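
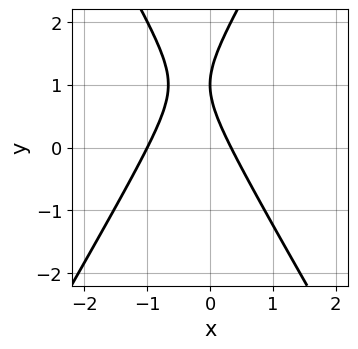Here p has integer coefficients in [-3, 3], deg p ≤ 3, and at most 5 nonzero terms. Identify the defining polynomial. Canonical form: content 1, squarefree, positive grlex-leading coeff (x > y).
3*x^2 - y^2 + 2*x + 2*y - 1

deg p = 2. A generic line meets the curve in up to 2 points.
From the visible intercepts: it meets the x-axis at x = -1 (among the integer gridlines); one y-axis crossing is at y = 1.
The integer polynomial consistent with all of this is the stated p.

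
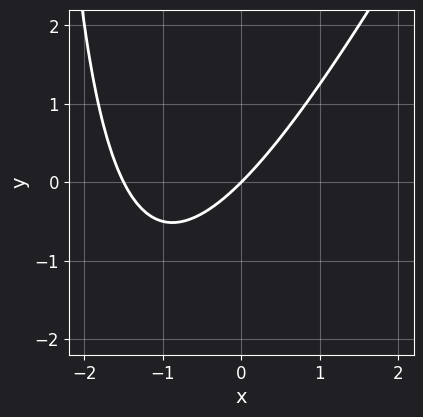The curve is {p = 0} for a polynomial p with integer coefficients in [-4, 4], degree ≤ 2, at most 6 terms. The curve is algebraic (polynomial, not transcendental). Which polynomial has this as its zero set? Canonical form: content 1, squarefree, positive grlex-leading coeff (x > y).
2*x^2 - x*y + 3*x - 3*y

deg p = 2. The shape is more complex than any degree-1 curve.
Checking where it meets the axes: it crosses the y-axis at the gridline y = 0; one x-axis crossing is at x = 0.
These observations pin down the coefficients.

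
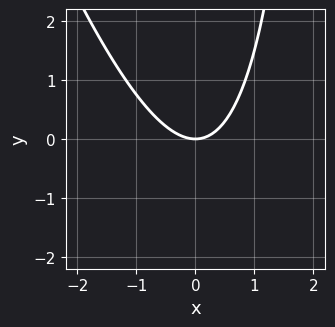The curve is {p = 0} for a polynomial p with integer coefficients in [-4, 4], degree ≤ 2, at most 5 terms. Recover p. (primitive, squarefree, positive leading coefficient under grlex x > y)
Degree: the shape is more complex than any degree-1 curve, so deg p = 2.
From the visible intercepts: one x-axis crossing is at x = 0; it meets the y-axis at y = 0 (among the integer gridlines).
Assembling these constraints gives the stated polynomial.

3*x^2 + x*y - 3*y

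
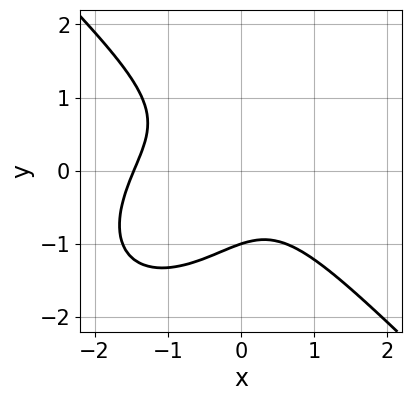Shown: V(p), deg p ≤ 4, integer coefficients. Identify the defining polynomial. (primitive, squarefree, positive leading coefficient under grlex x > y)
x^3 + y^3 + x^2 + x*y + 1

Degree: no degree-2 curve has this shape, so deg p = 3.
Checking where it meets the axes: it meets the y-axis at y = -1 (among the integer gridlines).
The integer polynomial consistent with all of this is the stated p.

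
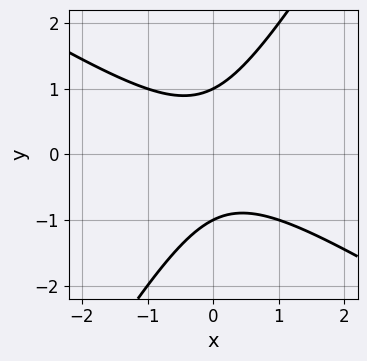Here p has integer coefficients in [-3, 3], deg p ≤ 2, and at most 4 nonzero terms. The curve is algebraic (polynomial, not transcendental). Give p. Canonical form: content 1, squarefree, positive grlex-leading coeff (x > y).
x^2 + x*y - y^2 + 1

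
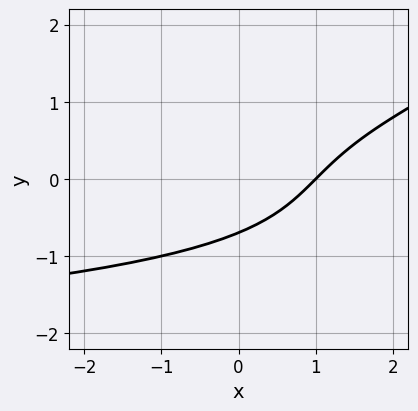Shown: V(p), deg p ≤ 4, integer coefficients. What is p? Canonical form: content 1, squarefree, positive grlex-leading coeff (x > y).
y^4 - 2*y^3 + 3*x - 3*y - 3

1. The degree is 4 — a generic line meets the curve in up to 4 points.
2. From the axis intercepts and sections: it crosses the x-axis at the gridline x = 1.
3. The integer polynomial consistent with all of this is the stated p.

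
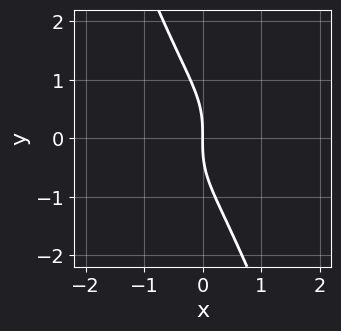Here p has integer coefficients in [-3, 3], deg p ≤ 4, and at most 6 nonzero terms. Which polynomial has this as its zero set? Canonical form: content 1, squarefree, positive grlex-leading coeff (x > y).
2*x^3 - 3*x^2*y + x*y^2 + y^3 + 3*x

deg p = 3. A generic line meets the curve in up to 3 points.
From the axis intercepts and sections: it meets the y-axis at y = 0 (among the integer gridlines); it crosses the x-axis at the gridline x = 0.
These observations pin down the coefficients.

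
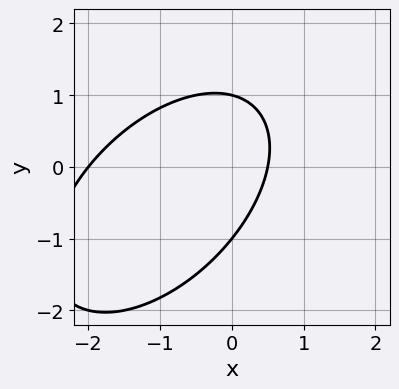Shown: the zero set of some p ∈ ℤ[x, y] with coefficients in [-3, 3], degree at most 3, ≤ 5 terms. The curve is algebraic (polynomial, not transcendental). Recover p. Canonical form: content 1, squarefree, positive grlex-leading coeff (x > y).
(a) The degree is 2 — the shape is more complex than any degree-1 curve.
(b) Reading off the gridlines: the y-axis gridline crossings are at y ∈ {-1, 1}; it crosses the x-axis at the gridline x = -2.
(c) These observations pin down the coefficients.

2*x^2 - 2*x*y + 2*y^2 + 3*x - 2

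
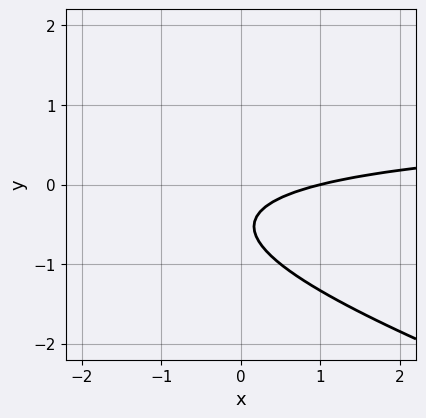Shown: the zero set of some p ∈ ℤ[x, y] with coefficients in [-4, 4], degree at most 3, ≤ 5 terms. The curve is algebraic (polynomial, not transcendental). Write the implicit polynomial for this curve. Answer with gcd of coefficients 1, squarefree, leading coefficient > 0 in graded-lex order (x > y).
The degree is 2 — no degree-1 curve has this shape.
Checking where it meets the axes: no y-intercept at any integer in the box; one x-axis crossing is at x = 1.
Solving for integer coefficients yields p as stated.

x*y + 3*y^2 - x + 3*y + 1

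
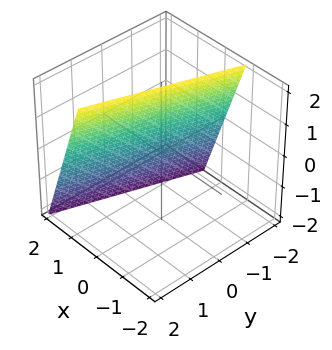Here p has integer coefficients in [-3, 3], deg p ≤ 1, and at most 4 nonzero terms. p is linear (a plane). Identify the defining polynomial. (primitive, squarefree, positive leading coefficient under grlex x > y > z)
3*x - y + z - 2

(a) deg p = 1. Every cross-section is a straight line — this is a plane.
(b) Against the integer gridlines: one y-axis crossing is at y = -2; one z-axis crossing is at z = 2.
(c) Fitting integer coefficients to these (and the overall shape) gives p.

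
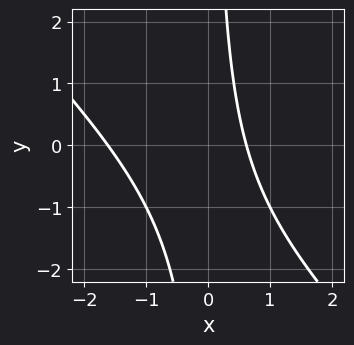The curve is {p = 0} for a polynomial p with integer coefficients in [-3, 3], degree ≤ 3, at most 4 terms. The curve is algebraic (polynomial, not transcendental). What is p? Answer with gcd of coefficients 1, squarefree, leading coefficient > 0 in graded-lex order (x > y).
(a) The degree is 2 — a generic line meets the curve in up to 2 points.
(b) Reading off the gridlines: no y-intercept at any integer in the box.
(c) Assembling these constraints gives the stated polynomial.

x^2 + x*y + x - 1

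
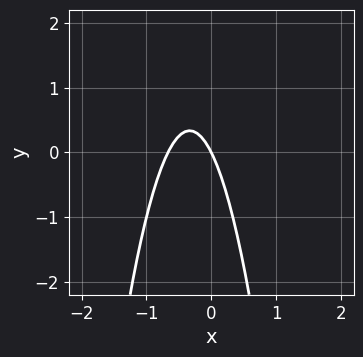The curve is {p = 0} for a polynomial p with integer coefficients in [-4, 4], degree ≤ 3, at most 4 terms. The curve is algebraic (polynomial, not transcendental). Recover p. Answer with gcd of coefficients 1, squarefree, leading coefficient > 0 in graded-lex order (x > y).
(a) deg p = 2. A generic line meets the curve in up to 2 points.
(b) Checking where it meets the axes: one y-axis crossing is at y = 0; it meets the x-axis at x = 0 (among the integer gridlines).
(c) Fitting integer coefficients to these (and the overall shape) gives p.

3*x^2 + 2*x + y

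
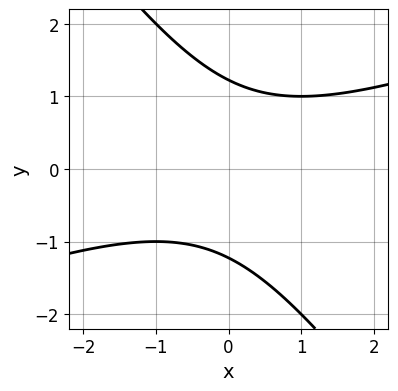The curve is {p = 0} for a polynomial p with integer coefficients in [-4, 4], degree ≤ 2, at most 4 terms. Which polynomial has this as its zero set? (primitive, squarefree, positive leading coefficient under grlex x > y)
The degree is 2 — the shape is more complex than any degree-1 curve.
Reading off the gridlines: the curve avoids every integer x-axis point in the box.
The integer polynomial consistent with all of this is the stated p.

x^2 - 2*x*y - 2*y^2 + 3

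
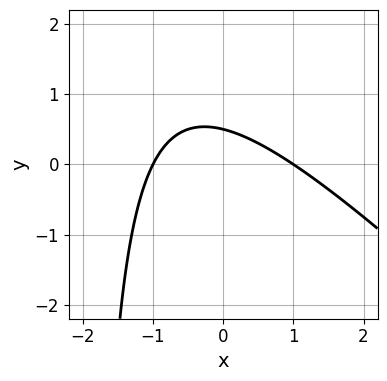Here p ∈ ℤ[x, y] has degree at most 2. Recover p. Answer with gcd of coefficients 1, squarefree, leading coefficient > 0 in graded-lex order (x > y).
First, the degree is 2 — a generic line meets the curve in up to 2 points.
Then, against the integer gridlines: among the integer gridlines, it crosses the x-axis at x ∈ {-1, 1}.
Finally, matching integer coefficients to the picture gives p.

x^2 + x*y + 2*y - 1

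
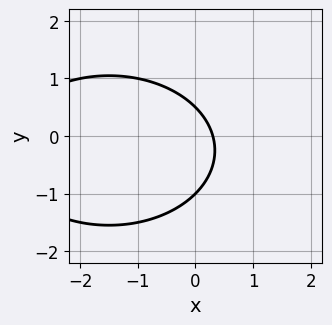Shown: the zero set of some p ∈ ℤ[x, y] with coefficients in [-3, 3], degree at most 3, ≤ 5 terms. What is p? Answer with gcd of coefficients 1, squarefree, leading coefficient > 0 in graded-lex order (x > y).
x^2 + 2*y^2 + 3*x + y - 1

(a) The degree is 2 — a generic line meets the curve in up to 2 points.
(b) Reading off the gridlines: one y-axis crossing is at y = -1.
(c) Together with the visible shape, these determine p as stated.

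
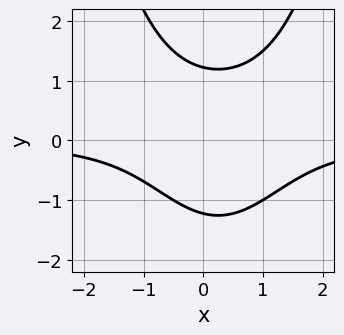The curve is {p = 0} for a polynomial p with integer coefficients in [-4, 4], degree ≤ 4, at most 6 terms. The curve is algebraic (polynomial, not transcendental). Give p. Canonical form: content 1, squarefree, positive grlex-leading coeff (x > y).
First, degree: a generic line meets the curve in up to 3 points, so deg p = 3.
Then, from the axis intercepts and sections: it misses every integer gridline on the x-axis.
Finally, the integer polynomial consistent with all of this is the stated p.

2*x^2*y - x*y - 2*y^2 + 3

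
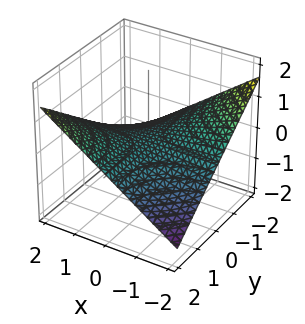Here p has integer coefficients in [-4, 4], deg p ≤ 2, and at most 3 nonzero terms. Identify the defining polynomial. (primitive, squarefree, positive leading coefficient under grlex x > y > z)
First, degree: a hyperbolic paraboloid; a quadric, so deg p = 2.
Next, reading off the gridlines: every point of the x-axis in the box is on the surface; every point of the y-axis in the box is on the surface.
Finally, the integer polynomial consistent with all of this is the stated p.

x*y - 3*z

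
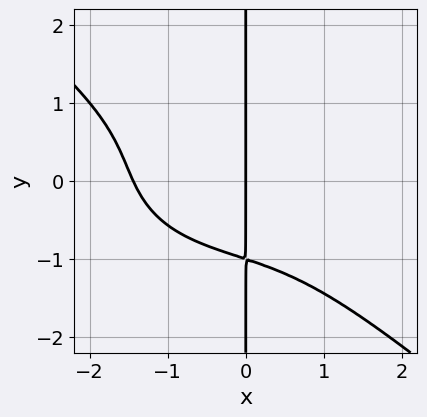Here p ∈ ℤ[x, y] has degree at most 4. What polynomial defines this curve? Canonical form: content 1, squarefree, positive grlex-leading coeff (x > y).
x^4 + x^2*y^2 + 3*x*y^3 - 2*x^2*y + 3*x

(a) The degree is 4 — the shape is more complex than any degree-3 curve.
(b) Reading off the gridlines: one x-axis crossing is at x = 0; the visible y-axis segment lies entirely on the curve.
(c) Assembling these constraints gives the stated polynomial.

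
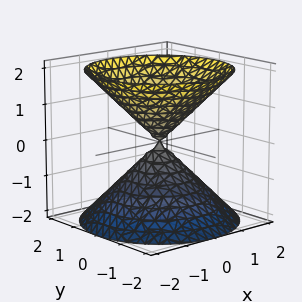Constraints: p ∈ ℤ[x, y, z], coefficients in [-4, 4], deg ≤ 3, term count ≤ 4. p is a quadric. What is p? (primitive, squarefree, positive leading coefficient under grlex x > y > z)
First, I count 2 distinct pieces. They look like related sheets of one shape, so recover p as a whole.
Then, degree: two nappes meeting at a single point; a quadric, so deg p = 2.
Then, by symmetry, the surface is invariant under rotation about z: p = q(x² + y², z); it's symmetric under z → −z, forcing even powers of z.
Then, reading off the gridlines: it crosses the x-axis at the gridline x = 0; it crosses the y-axis at the gridline y = 0.
Finally, putting this together gives p.

x^2 + y^2 - z^2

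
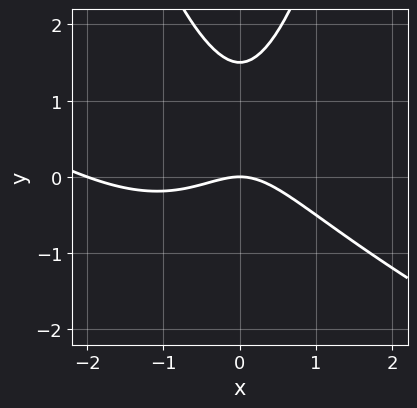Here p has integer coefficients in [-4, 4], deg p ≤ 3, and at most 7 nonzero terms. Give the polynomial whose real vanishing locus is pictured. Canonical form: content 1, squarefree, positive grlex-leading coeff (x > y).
First, the degree is 3 — a generic line meets the curve in up to 3 points.
Next, checking where it meets the axes: it crosses the y-axis at the gridline y = 0; among the integer gridlines, it crosses the x-axis at x ∈ {-2, 0}.
Finally, matching integer coefficients to the picture gives p.

x^3 + 2*x^2*y + 2*x^2 - 2*y^2 + 3*y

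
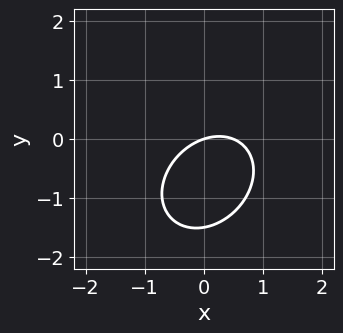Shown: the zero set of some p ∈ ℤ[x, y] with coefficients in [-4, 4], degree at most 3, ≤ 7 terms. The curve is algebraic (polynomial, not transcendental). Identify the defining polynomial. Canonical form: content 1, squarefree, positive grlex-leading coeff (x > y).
2*x^2 - x*y + 2*y^2 - x + 3*y

(a) deg p = 2.
(b) Checking where it meets the axes: it meets the y-axis at y = 0 (among the integer gridlines); it crosses the x-axis at the gridline x = 0.
(c) Together with the visible shape, these determine p as stated.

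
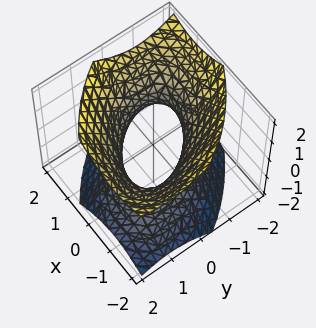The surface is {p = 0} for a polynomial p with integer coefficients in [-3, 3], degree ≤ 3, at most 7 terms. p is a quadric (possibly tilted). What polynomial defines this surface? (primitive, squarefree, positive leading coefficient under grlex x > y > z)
(a) The degree is 2 — no degree-1 surface has this shape.
(b) Observable constraints: the y-axis gridline crossings are at y ∈ {-1, 1}; the x-axis gridline crossings are at x ∈ {-1, 1}; the surface avoids every integer z-axis point in the box.
(c) Putting this together gives p.

x^2 + x*y + y^2 - z^2 - 1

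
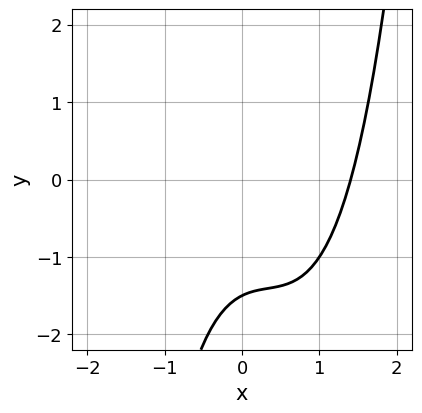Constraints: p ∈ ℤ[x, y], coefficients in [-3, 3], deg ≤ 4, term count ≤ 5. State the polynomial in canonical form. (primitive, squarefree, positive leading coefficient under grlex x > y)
2*x^3 - 2*x^2 + x - 2*y - 3

Degree: no degree-2 curve has this shape, so deg p = 3.
Matching integer coefficients to the picture gives p.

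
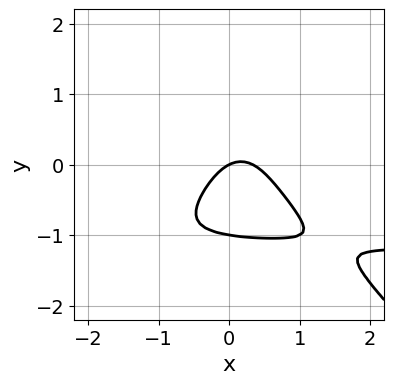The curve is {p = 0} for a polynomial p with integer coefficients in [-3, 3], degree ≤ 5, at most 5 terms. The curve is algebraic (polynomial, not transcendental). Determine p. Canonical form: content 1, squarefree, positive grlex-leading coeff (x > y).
The degree is 4 — the shape is more complex than any degree-3 curve.
Checking where it meets the axes: it meets the x-axis at x = 0 (among the integer gridlines); among the integer gridlines, it crosses the y-axis at y ∈ {-1, 0}.
Fitting integer coefficients to these (and the overall shape) gives p.

2*x^2*y^2 - 2*y^4 - 3*x^2 + x - 2*y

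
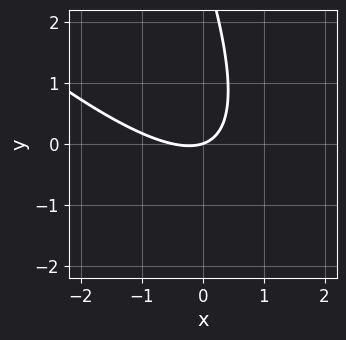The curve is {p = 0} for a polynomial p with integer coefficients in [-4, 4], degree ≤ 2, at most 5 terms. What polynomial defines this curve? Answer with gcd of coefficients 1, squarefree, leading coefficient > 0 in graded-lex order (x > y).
Degree: no degree-1 curve has this shape, so deg p = 2.
Reading off the gridlines: it crosses the x-axis at the gridline x = 0; one y-axis crossing is at y = 0.
The integer polynomial consistent with all of this is the stated p.

2*x^2 + 3*x*y + y^2 + x - 3*y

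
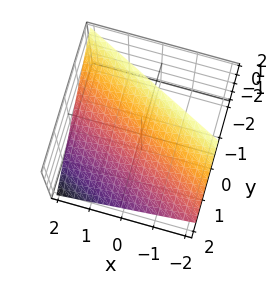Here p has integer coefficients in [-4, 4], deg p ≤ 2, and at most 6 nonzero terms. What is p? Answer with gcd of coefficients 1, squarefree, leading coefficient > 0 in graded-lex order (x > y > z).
1. Degree: every cross-section is a straight line — this is a plane, so deg p = 1.
2. Reading off the gridlines: it crosses the z-axis at the gridline z = 1; it crosses the y-axis at the gridline y = 1; one x-axis crossing is at x = 2.
3. Solving for integer coefficients yields p as stated.

x + 2*y + 2*z - 2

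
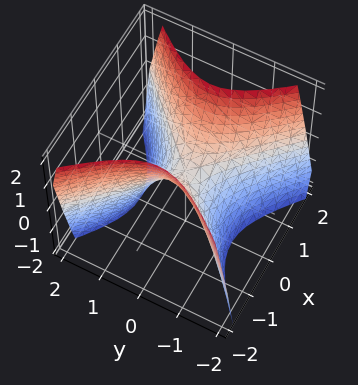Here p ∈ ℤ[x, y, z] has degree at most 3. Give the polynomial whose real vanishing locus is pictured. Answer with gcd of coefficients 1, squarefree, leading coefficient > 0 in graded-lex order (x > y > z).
3*x^2 - 3*y^2 - 2*z

The degree is 2 — a saddle surface; a quadric.
Symmetries: the y ↦ −y reflection is a symmetry, so y appears only in even powers; the x ↦ −x reflection is a symmetry, so x appears only in even powers.
Checking where it meets the axes: it meets the y-axis at y = 0 (among the integer gridlines); it crosses the z-axis at the gridline z = 0.
Fitting integer coefficients to these (and the overall shape) gives p.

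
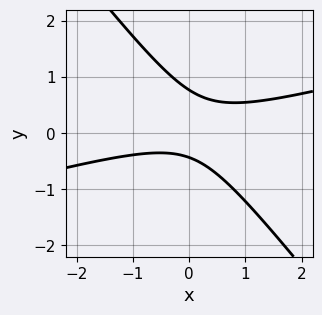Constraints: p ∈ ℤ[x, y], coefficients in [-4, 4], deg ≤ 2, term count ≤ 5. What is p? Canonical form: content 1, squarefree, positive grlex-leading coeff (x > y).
1. The degree is 2 — the shape is more complex than any degree-1 curve.
2. From the axis intercepts and sections: the curve avoids every integer x-axis point in the box.
3. Fitting integer coefficients to these (and the overall shape) gives p.

x^2 - 3*x*y - 3*y^2 + y + 1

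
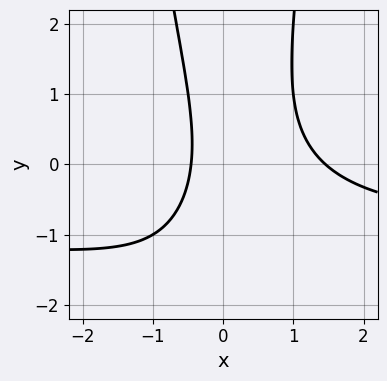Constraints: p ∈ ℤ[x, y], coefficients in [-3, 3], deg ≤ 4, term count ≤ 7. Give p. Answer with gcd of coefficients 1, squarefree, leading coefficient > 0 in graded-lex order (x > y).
3*x^2*y + 3*x^2 - y^2 - 3*x - 2

First, the degree is 3 — the shape is more complex than any degree-2 curve.
Next, from the visible intercepts: it misses every integer gridline on the y-axis.
Finally, together with the visible shape, these determine p as stated.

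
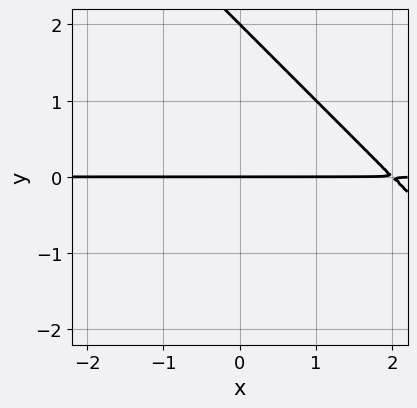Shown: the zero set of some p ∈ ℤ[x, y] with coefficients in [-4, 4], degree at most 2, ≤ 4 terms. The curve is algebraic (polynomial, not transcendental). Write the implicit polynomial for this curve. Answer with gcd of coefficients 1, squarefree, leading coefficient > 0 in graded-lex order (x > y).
1. Degree: a generic line meets the curve in up to 2 points, so deg p = 2.
2. Checking where it meets the axes: among the integer gridlines, it crosses the y-axis at y ∈ {0, 2}; the visible x-axis segment lies entirely on the curve.
3. These observations pin down the coefficients.

x*y + y^2 - 2*y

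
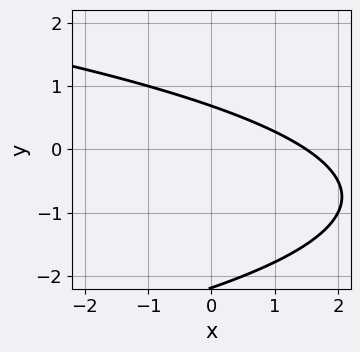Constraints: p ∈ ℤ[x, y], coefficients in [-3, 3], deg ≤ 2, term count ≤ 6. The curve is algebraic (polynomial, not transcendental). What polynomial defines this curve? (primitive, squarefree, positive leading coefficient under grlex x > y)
2*y^2 + 2*x + 3*y - 3

Degree: no degree-1 curve has this shape, so deg p = 2.
Solving for integer coefficients yields p as stated.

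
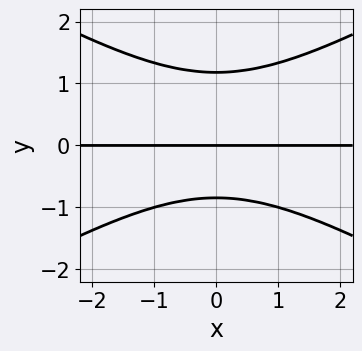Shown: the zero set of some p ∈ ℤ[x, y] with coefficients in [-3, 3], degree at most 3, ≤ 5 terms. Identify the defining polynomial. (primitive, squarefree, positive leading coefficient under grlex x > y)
x^2*y - 3*y^3 + y^2 + 3*y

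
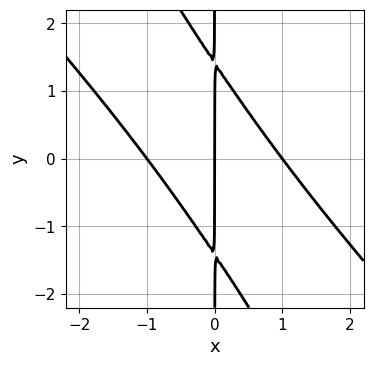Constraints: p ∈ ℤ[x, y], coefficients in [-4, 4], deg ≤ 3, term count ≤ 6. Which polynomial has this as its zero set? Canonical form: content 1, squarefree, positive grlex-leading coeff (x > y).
Degree: no degree-2 curve has this shape, so deg p = 3.
Observable constraints: every point of the y-axis in the box is on the curve; the x-axis gridline crossings are at x ∈ {-1, 0, 1}.
The integer polynomial consistent with all of this is the stated p.

2*x^3 + 3*x^2*y + x*y^2 - 2*x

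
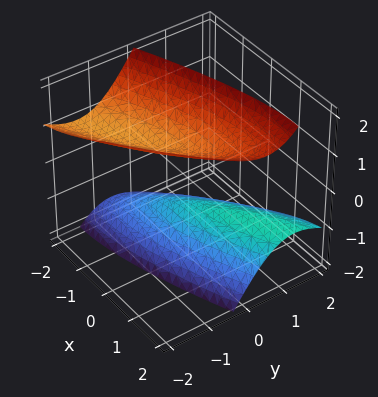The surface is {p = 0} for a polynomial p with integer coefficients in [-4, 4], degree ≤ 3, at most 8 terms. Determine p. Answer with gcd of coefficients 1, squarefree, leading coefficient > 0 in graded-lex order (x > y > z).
x^2 - 3*x*y + 3*y^2 + 2*y*z - 2*z^2 + 2

1. The picture has 2 separate pieces.
2. Degree: a generic line meets the surface in up to 2 points, so deg p = 2.
3. Observable constraints: the surface avoids every integer x-axis point in the box; no y-intercept at any integer in the box; among the integer gridlines, it crosses the z-axis at z ∈ {-1, 1}.
4. Assembling these constraints gives the stated polynomial.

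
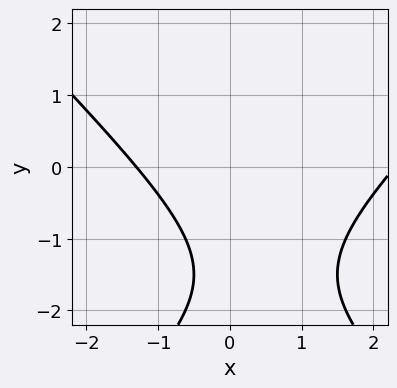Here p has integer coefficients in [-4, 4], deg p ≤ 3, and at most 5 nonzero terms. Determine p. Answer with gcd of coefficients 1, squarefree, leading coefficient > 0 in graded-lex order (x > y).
1. Degree: the shape is more complex than any degree-1 curve, so deg p = 2.
2. From the visible intercepts: it misses every integer gridline on the y-axis.
3. Assembling these constraints gives the stated polynomial.

x^2 - y^2 - x - 3*y - 3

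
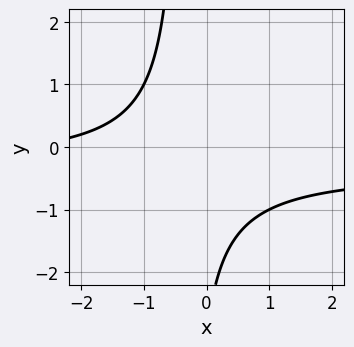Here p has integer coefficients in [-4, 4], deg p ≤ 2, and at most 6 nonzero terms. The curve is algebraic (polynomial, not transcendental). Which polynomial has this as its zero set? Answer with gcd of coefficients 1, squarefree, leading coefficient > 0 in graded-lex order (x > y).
First, the degree is 2 — a generic line meets the curve in up to 2 points.
Then, observable constraints: the curve avoids every integer x-axis point in the box; it misses every integer gridline on the y-axis.
Finally, solving for integer coefficients yields p as stated.

3*x*y + x + y + 3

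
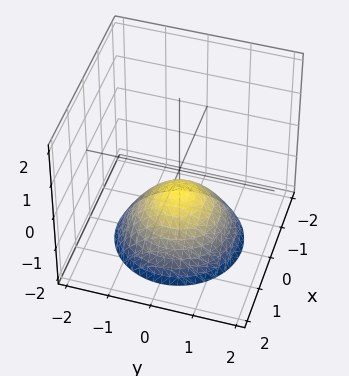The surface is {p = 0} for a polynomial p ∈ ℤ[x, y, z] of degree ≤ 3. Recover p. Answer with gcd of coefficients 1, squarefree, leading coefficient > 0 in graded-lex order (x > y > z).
2*x^2 + 2*y^2 + 3*z + 2

deg p = 2. The shape is more complex than any degree-1 surface.
Symmetry: the z-axis is an axis of rotation, so x and y enter only as x² + y².
Observable constraints: no y-intercept at any integer in the box; it misses every integer gridline on the x-axis.
Assembling these constraints gives the stated polynomial.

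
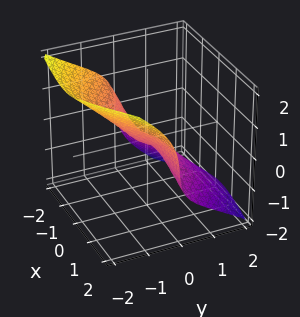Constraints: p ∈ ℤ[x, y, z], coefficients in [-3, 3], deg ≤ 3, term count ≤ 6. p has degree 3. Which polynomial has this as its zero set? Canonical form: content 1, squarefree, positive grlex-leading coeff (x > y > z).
(a) The degree is 3 — the shape is more complex than any degree-2 surface.
(b) Checking where it meets the axes: the visible x-axis segment lies entirely on the surface; one z-axis crossing is at z = 0; one y-axis crossing is at y = 0.
(c) Assembling these constraints gives the stated polynomial.

3*x^2*y + 2*x*y*z + 2*y^3 + 3*z^3 + z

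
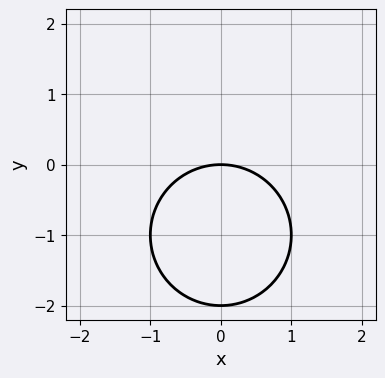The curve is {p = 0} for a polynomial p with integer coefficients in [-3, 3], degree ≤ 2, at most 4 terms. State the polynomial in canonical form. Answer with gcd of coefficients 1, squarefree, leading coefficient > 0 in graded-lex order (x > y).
First, deg p = 2. A generic line meets the curve in up to 2 points.
Next, symmetries: the x ↦ −x reflection is a symmetry, so x appears only in even powers.
Next, reading off the gridlines: the y-axis gridline crossings are at y ∈ {-2, 0}; one x-axis crossing is at x = 0.
Finally, the integer polynomial consistent with all of this is the stated p.

x^2 + y^2 + 2*y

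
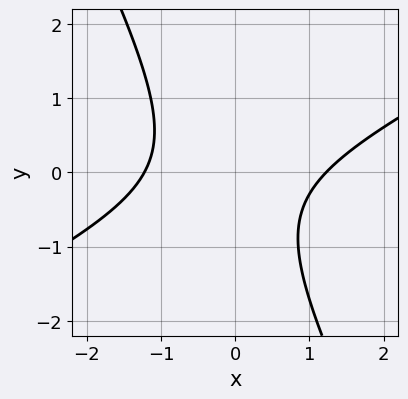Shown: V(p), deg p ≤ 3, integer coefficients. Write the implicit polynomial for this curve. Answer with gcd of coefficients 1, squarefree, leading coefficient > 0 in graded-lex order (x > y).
First, degree: no degree-1 curve has this shape, so deg p = 2.
Next, checking where it meets the axes: no y-intercept at any integer in the box.
Finally, solving for integer coefficients yields p as stated.

2*x^2 - 3*x*y - 2*y^2 - y - 3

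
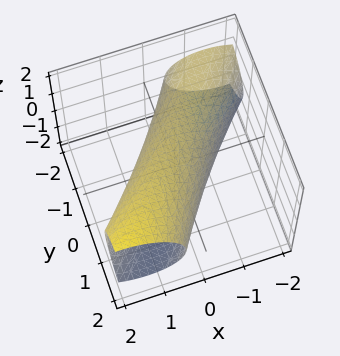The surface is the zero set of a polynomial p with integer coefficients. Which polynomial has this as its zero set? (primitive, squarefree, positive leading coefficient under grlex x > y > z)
(a) The degree is 2 — the shape is more complex than any degree-1 surface.
(b) From the visible intercepts: among the integer gridlines, it crosses the x-axis at x ∈ {-1, 1}; among the integer gridlines, it crosses the z-axis at z ∈ {-1, 1}.
(c) The integer polynomial consistent with all of this is the stated p.

2*x^2 - 3*x*y - x*z + y^2 + 2*z^2 - 2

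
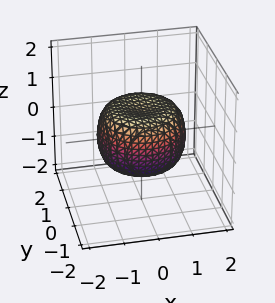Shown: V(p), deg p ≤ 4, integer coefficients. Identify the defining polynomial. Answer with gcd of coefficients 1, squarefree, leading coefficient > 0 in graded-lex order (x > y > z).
(a) The degree is 4 — no degree-3 surface has this shape.
(b) By symmetry, the surface is invariant under rotation about z: p = q(x² + y², z).
(c) From the visible intercepts: a circular section at z = 0 has radius between 1 and 2.
(d) Assembling these constraints gives the stated polynomial.

2*x^4 + 4*x^2*y^2 + 2*y^4 - 2*x^2 - 2*y^2 + 3*z^2 - 2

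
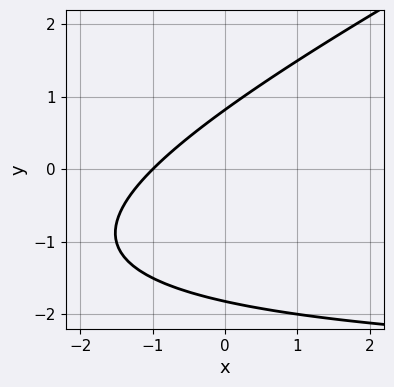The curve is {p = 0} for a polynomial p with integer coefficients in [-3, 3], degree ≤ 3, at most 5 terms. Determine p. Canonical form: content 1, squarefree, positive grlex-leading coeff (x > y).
x*y - 2*y^2 + 3*x - 2*y + 3

First, the degree is 2 — a generic line meets the curve in up to 2 points.
Next, reading off the gridlines: one x-axis crossing is at x = -1.
Finally, fitting integer coefficients to these (and the overall shape) gives p.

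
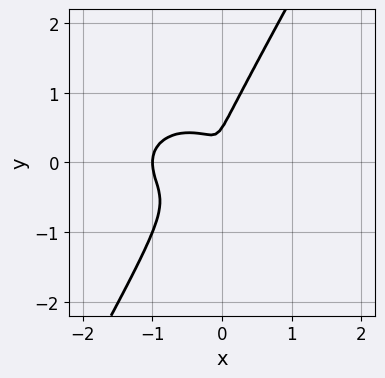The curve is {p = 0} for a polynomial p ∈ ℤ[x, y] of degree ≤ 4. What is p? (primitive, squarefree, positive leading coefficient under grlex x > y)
2*x^3 + 3*x*y^2 - 2*y^3 + 2*x^2 + y^2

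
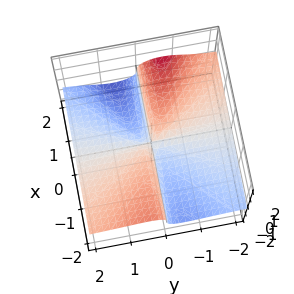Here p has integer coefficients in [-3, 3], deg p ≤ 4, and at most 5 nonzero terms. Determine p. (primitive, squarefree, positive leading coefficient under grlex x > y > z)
3*y^2*z + 2*y*z^2 + 2*z^3 + x*y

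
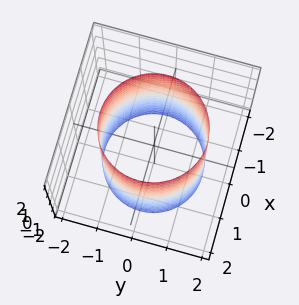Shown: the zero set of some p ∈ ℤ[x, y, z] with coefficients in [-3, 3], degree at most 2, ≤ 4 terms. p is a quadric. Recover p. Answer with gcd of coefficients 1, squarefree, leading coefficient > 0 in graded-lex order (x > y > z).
First, deg p = 2. Constant cross-section along one axis; a quadric.
Then, symmetries: the z ↦ −z reflection is a symmetry, so z appears only in even powers; every cross-section ⟂ z is a circle, so x, y appear only via x² + y².
Then, observable constraints: a circular section at z = 1 has radius between 1 and 2; the surface avoids every integer z-axis point in the box.
Finally, these observations pin down the coefficients.

x^2 + y^2 - 2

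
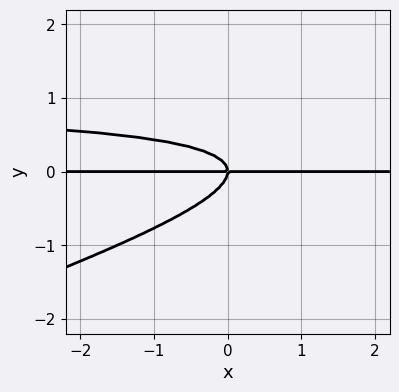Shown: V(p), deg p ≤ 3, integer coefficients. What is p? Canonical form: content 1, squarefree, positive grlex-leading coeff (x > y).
deg p = 3. The shape is more complex than any degree-2 curve.
Checking where it meets the axes: one y-axis crossing is at y = 0; every point of the x-axis in the box is on the curve.
Solving for integer coefficients yields p as stated.

x*y^2 - 3*y^3 - x*y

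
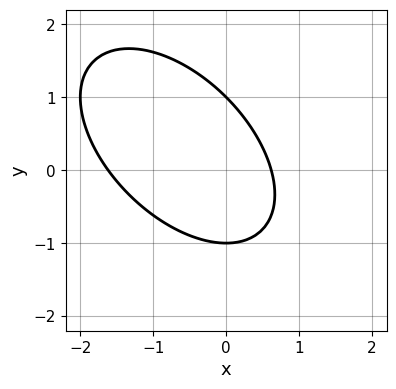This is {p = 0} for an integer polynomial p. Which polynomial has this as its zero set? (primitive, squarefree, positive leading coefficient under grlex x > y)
(a) Degree: a generic line meets the curve in up to 2 points, so deg p = 2.
(b) Reading off the gridlines: the y-axis gridline crossings are at y ∈ {-1, 1}.
(c) Putting this together gives p.

x^2 + x*y + y^2 + x - 1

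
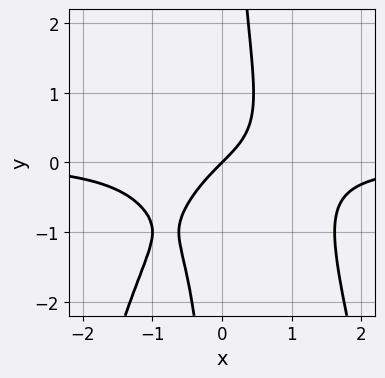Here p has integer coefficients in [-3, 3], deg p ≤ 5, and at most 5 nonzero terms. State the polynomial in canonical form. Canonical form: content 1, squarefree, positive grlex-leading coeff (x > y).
First, degree: the shape is more complex than any degree-3 curve, so deg p = 4.
Then, from the visible intercepts: one x-axis crossing is at x = 0; it crosses the y-axis at the gridline y = 0.
Finally, these observations pin down the coefficients.

x^3*y + x*y^2 + x - y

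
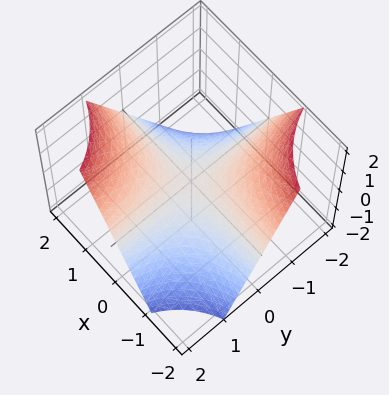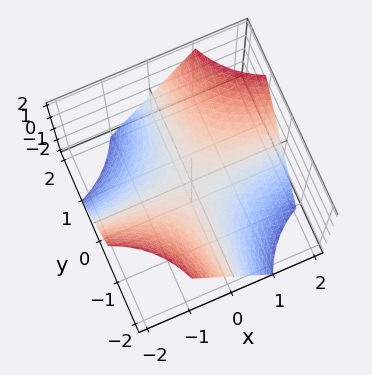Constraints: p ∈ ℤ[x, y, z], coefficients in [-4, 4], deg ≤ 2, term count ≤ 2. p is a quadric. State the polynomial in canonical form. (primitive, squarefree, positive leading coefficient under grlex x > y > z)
The degree is 2 — a hyperbolic paraboloid; a quadric.
From the visible intercepts: every point of the y-axis in the box is on the surface; it meets the z-axis at z = 0 (among the integer gridlines); every point of the x-axis in the box is on the surface.
The integer polynomial consistent with all of this is the stated p.

x*y - z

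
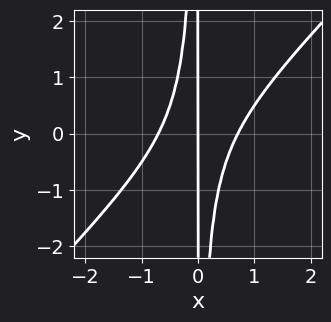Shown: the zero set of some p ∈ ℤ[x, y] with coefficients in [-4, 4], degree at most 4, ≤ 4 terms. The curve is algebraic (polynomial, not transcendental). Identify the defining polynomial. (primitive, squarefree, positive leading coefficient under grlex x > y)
2*x^3 - 2*x^2*y - x

(a) deg p = 3. The shape is more complex than any degree-2 curve.
(b) Checking where it meets the axes: it meets the x-axis at x = 0 (among the integer gridlines); every point of the y-axis in the box is on the curve.
(c) Putting this together gives p.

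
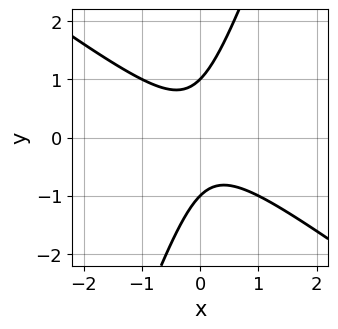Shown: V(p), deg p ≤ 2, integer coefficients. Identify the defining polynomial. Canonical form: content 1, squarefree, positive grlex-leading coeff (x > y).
2*x^2 + 2*x*y - y^2 + 1

1. The degree is 2 — the shape is more complex than any degree-1 curve.
2. Reading off the gridlines: the y-axis gridline crossings are at y ∈ {-1, 1}; the curve avoids every integer x-axis point in the box.
3. Matching integer coefficients to the picture gives p.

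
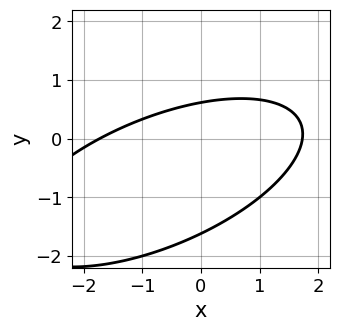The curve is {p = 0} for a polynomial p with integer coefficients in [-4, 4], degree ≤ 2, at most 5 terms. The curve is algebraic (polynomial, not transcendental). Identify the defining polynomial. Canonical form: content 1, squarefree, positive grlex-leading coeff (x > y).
(a) deg p = 2. A generic line meets the curve in up to 2 points.
(b) Solving for integer coefficients yields p as stated.

x^2 - 2*x*y + 3*y^2 + 3*y - 3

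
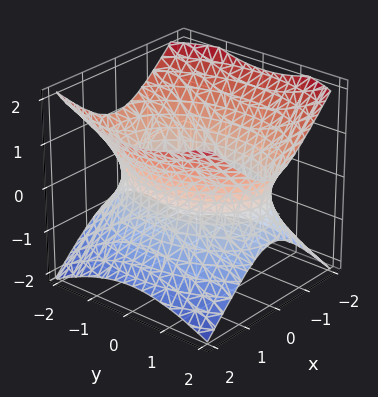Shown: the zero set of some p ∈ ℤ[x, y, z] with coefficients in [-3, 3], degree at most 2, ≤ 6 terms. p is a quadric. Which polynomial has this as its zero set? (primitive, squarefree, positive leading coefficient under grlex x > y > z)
(a) deg p = 2. One connected sheet with a waist; a quadric.
(b) Symmetries: the x ↦ −x reflection is a symmetry, so x appears only in even powers; it's symmetric under z → −z, forcing even powers of z; mirror symmetry y ↦ −y ⇒ only even powers of y.
(c) Observable constraints: the surface avoids every integer z-axis point in the box.
(d) Assembling these constraints gives the stated polynomial.

2*x^2 + y^2 - 2*z^2 - 3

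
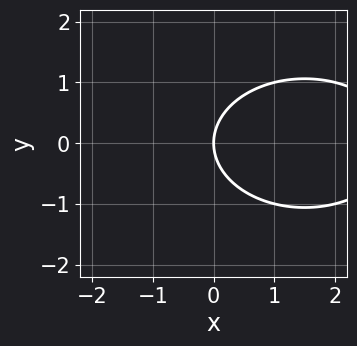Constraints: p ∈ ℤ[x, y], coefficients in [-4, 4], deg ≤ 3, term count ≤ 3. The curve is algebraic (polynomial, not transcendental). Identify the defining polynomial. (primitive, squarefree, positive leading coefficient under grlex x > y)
1. deg p = 2.
2. Symmetries: it's symmetric under y → −y, forcing even powers of y.
3. Against the integer gridlines: it crosses the y-axis at the gridline y = 0; it meets the x-axis at x = 0 (among the integer gridlines).
4. Putting this together gives p.

x^2 + 2*y^2 - 3*x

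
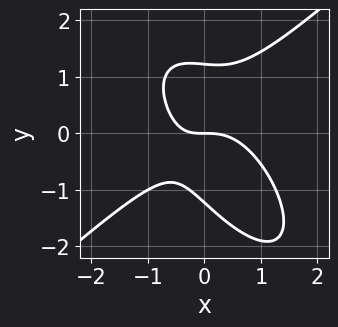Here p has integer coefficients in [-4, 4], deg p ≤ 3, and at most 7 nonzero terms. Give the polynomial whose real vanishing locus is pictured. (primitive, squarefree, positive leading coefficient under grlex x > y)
(a) The degree is 3 — the shape is more complex than any degree-2 curve.
(b) Checking where it meets the axes: it crosses the y-axis at the gridline y = 0; it meets the x-axis at x = 0 (among the integer gridlines).
(c) Together with the visible shape, these determine p as stated.

3*x^3 - 2*x*y^2 - 2*y^3 + 2*x*y + 3*y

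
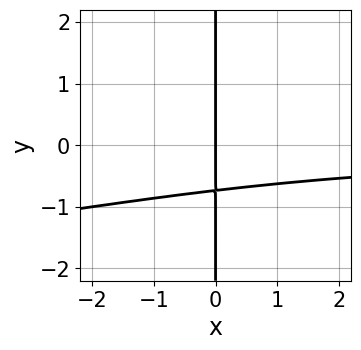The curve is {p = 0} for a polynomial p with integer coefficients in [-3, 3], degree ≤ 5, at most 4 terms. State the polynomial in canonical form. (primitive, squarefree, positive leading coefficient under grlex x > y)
2*x*y^3 + x^2*y + 3*x*y + 3*x

1. deg p = 4. A generic line meets the curve in up to 4 points.
2. Checking where it meets the axes: the visible y-axis segment lies entirely on the curve; one x-axis crossing is at x = 0.
3. Matching integer coefficients to the picture gives p.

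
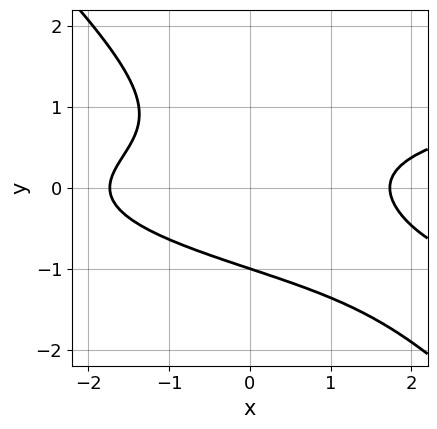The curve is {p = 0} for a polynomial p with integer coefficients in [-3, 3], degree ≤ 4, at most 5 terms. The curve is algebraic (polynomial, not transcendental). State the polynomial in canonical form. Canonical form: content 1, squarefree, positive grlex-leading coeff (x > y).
1. Degree: the shape is more complex than any degree-2 curve, so deg p = 3.
2. Observable constraints: one y-axis crossing is at y = -1.
3. Solving for integer coefficients yields p as stated.

3*x*y^2 + 3*y^3 - x^2 + 3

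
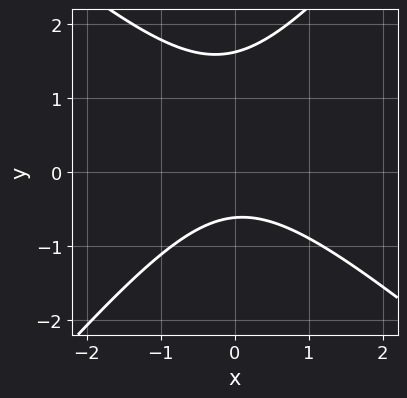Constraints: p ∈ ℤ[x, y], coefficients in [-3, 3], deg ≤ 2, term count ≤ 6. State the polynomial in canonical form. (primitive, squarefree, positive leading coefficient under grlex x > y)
1. The degree is 2 — no degree-1 curve has this shape.
2. Checking where it meets the axes: the curve avoids every integer x-axis point in the box.
3. Fitting integer coefficients to these (and the overall shape) gives p.

3*x^2 + x*y - 3*y^2 + 3*y + 3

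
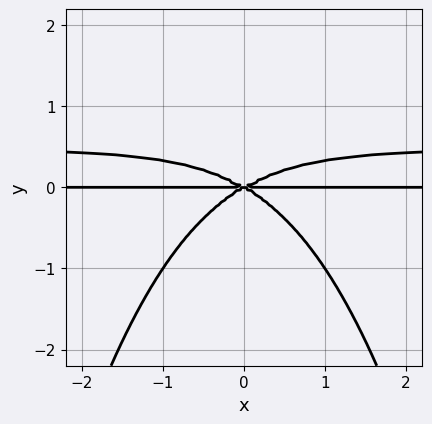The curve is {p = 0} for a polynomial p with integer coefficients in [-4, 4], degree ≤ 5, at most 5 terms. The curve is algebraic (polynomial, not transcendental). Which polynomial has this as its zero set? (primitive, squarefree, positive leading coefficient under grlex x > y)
2*x^2*y^2 - x^2*y + 3*y^3

1. The degree is 4 — a generic line meets the curve in up to 4 points.
2. Symmetries: it's symmetric under x → −x, forcing even powers of x.
3. From the axis intercepts and sections: it meets the y-axis at y = 0 (among the integer gridlines); the visible x-axis segment lies entirely on the curve.
4. These observations pin down the coefficients.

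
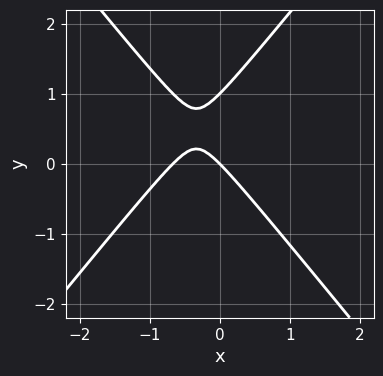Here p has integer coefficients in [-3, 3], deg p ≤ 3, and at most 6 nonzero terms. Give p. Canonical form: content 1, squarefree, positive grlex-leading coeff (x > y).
3*x^2 - 2*y^2 + 2*x + 2*y

1. The degree is 2 — no degree-1 curve has this shape.
2. Against the integer gridlines: it meets the x-axis at x = 0 (among the integer gridlines); among the integer gridlines, it crosses the y-axis at y ∈ {0, 1}.
3. Assembling these constraints gives the stated polynomial.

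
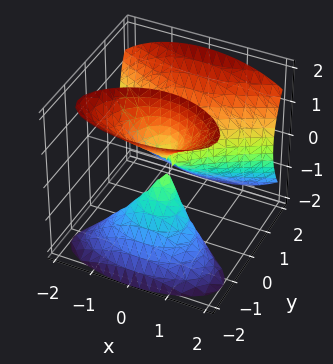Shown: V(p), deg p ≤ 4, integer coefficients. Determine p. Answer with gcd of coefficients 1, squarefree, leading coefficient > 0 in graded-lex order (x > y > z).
1. The picture has 3 separate pieces.
2. deg p = 3.
3. From the visible intercepts: the visible z-axis segment lies entirely on the surface; one x-axis crossing is at x = 0.
4. These observations pin down the coefficients.

y^3 - y*z^2 - x^2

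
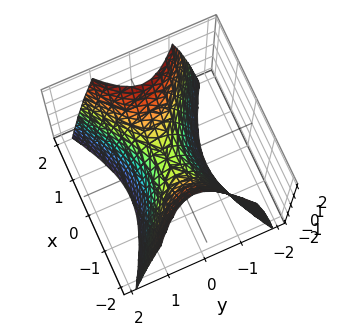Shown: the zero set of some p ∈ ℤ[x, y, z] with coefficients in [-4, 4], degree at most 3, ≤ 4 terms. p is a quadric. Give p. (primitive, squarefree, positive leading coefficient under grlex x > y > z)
1. The degree is 2 — a saddle surface; a quadric.
2. Symmetries: it's symmetric under y → −y, forcing even powers of y; mirror symmetry x ↦ −x ⇒ only even powers of x.
3. From the axis intercepts and sections: it crosses the z-axis at the gridline z = 0; it crosses the y-axis at the gridline y = 0.
4. Together with the visible shape, these determine p as stated.

x^2 - 2*y^2 - z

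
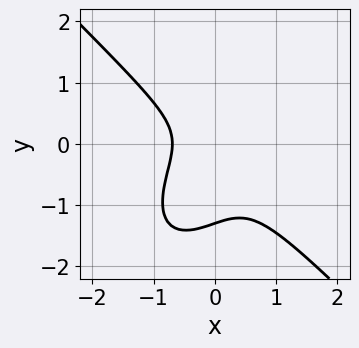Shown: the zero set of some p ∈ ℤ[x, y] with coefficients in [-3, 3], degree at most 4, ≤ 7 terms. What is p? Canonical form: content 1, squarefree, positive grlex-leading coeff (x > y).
First, the degree is 3 — a generic line meets the curve in up to 3 points.
Finally, the integer polynomial consistent with all of this is the stated p.

3*x^3 - x*y^2 + 2*y^3 + 2*y^2 + 1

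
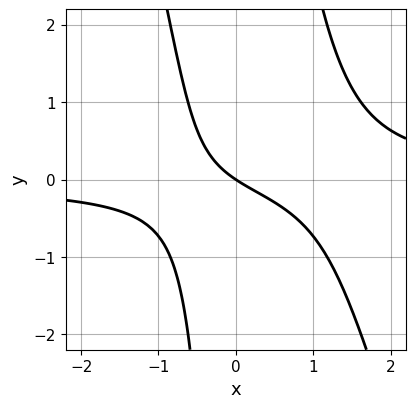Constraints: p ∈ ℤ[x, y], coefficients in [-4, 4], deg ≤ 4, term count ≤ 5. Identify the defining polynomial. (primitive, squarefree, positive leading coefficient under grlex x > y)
1. The degree is 3 — the shape is more complex than any degree-2 curve.
2. Observable constraints: it meets the y-axis at y = 0 (among the integer gridlines); one x-axis crossing is at x = 0.
3. These observations pin down the coefficients.

3*x^2*y + x*y^2 - 2*x*y - 2*x - 3*y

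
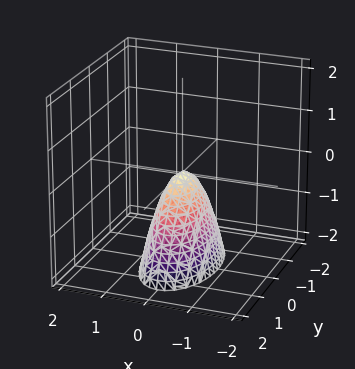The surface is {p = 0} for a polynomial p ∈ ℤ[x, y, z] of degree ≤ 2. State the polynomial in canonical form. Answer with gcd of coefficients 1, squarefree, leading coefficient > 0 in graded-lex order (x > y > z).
(a) The degree is 2 — a paraboloid; a quadric.
(b) Symmetries: mirror symmetry x ↦ −x ⇒ only even powers of x; it's symmetric under y → −y, forcing even powers of y.
(c) From the visible intercepts: it meets the z-axis at z = 0 (among the integer gridlines); it meets the x-axis at x = 0 (among the integer gridlines); it crosses the y-axis at the gridline y = 0.
(d) Matching integer coefficients to the picture gives p.

3*x^2 + y^2 + z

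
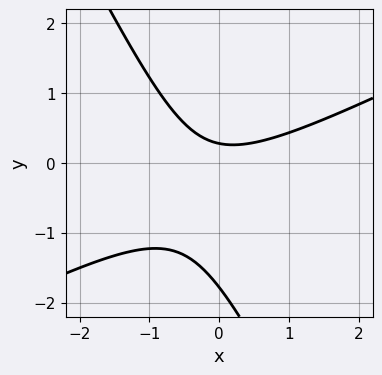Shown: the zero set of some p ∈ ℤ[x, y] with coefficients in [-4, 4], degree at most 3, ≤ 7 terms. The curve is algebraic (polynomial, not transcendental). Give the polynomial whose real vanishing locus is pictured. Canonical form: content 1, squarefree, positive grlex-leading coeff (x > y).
2*x^2 - 3*x*y - 2*y^2 - 3*y + 1

(a) deg p = 2. No degree-1 curve has this shape.
(b) Observable constraints: the curve avoids every integer x-axis point in the box.
(c) Assembling these constraints gives the stated polynomial.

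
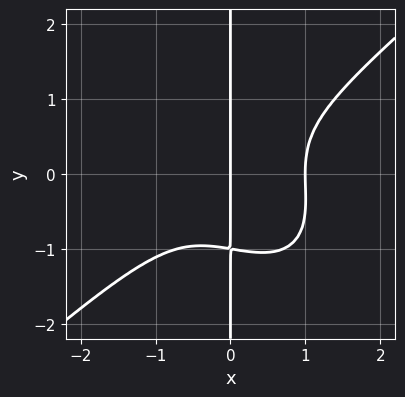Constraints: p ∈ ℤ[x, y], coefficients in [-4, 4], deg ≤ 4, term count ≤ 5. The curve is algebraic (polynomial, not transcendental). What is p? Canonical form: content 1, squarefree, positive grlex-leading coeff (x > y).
(a) The degree is 4 — no degree-3 curve has this shape.
(b) Observable constraints: the visible y-axis segment lies entirely on the curve; among the integer gridlines, it crosses the x-axis at x ∈ {0, 1}.
(c) Putting this together gives p.

2*x^4 - x^2*y^2 - 2*x*y^3 - 2*x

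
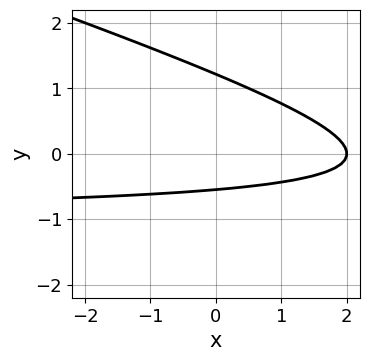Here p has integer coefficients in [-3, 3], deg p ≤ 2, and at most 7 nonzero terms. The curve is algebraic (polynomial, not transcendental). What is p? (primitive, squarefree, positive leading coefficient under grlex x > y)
(a) Degree: the shape is more complex than any degree-1 curve, so deg p = 2.
(b) Observable constraints: it meets the x-axis at x = 2 (among the integer gridlines).
(c) Matching integer coefficients to the picture gives p.

x*y + 3*y^2 + x - 2*y - 2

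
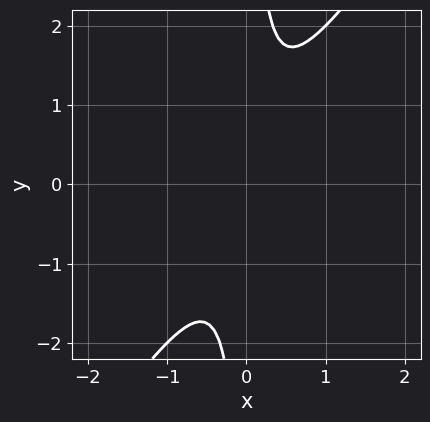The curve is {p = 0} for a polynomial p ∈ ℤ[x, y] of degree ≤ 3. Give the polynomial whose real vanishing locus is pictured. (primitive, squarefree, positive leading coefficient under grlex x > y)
First, the degree is 2 — the shape is more complex than any degree-1 curve.
Then, reading off the gridlines: the curve avoids every integer y-axis point in the box; it misses every integer gridline on the x-axis.
Finally, together with the visible shape, these determine p as stated.

3*x^2 - 2*x*y + 1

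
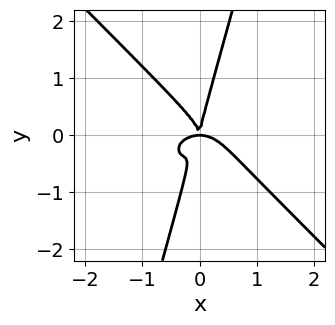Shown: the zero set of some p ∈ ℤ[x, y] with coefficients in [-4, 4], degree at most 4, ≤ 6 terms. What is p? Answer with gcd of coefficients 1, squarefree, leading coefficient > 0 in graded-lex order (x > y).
1. The degree is 4 — a generic line meets the curve in up to 4 points.
2. From the visible intercepts: it meets the x-axis at x = 0 (among the integer gridlines); it meets the y-axis at y = 0 (among the integer gridlines).
3. Putting this together gives p.

2*x^4 + 2*x^2*y^2 + 3*x*y^3 - y^4 + 2*x^2*y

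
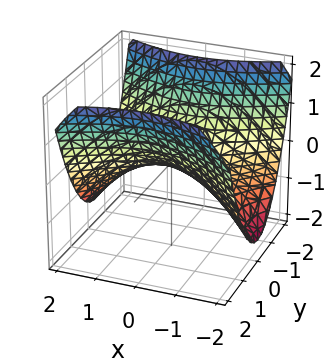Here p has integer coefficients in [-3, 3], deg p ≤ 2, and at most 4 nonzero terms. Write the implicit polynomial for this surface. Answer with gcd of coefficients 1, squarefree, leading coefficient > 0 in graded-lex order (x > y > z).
First, degree: a saddle surface; a quadric, so deg p = 2.
Next, symmetries: the y ↦ −y reflection is a symmetry, so y appears only in even powers; mirror symmetry x ↦ −x ⇒ only even powers of x.
Next, from the visible intercepts: it crosses the y-axis at the gridline y = 0; it meets the z-axis at z = 0 (among the integer gridlines).
Finally, these observations pin down the coefficients.

x^2 - 2*y^2 + 3*z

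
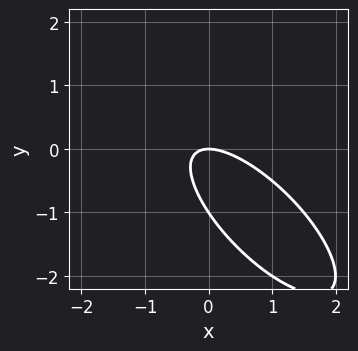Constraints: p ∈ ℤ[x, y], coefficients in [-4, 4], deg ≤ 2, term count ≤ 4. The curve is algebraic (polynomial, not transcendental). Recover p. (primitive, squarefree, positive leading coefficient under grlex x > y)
2*x^2 + 3*x*y + 2*y^2 + 2*y

Degree: no degree-1 curve has this shape, so deg p = 2.
Checking where it meets the axes: one x-axis crossing is at x = 0; among the integer gridlines, it crosses the y-axis at y ∈ {-1, 0}.
Assembling these constraints gives the stated polynomial.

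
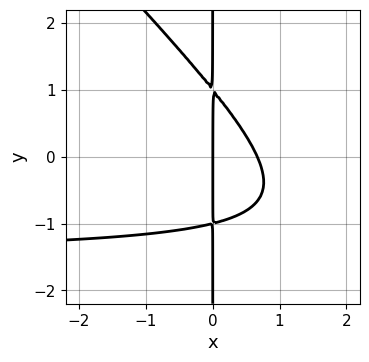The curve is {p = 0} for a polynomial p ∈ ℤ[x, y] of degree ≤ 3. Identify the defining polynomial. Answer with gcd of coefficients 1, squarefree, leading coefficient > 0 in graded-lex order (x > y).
2*x^2*y + 2*x*y^2 + 3*x^2 - 2*x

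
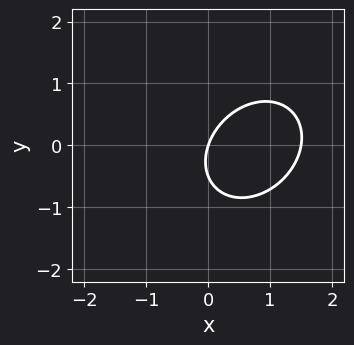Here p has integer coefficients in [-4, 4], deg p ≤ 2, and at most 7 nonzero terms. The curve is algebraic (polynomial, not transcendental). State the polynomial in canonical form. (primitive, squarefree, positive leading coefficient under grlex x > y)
2*x^2 - x*y + 2*y^2 - 3*x + y

1. Degree: no degree-1 curve has this shape, so deg p = 2.
2. Against the integer gridlines: it meets the x-axis at x = 0 (among the integer gridlines); it crosses the y-axis at the gridline y = 0.
3. Solving for integer coefficients yields p as stated.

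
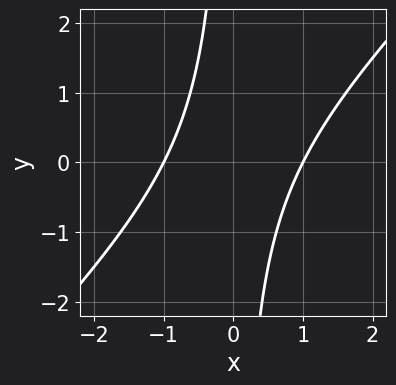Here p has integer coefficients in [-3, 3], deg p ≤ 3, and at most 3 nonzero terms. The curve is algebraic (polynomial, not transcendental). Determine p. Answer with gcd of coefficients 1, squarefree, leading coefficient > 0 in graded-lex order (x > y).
First, deg p = 2. The shape is more complex than any degree-1 curve.
Next, reading off the gridlines: among the integer gridlines, it crosses the x-axis at x ∈ {-1, 1}; it misses every integer gridline on the y-axis.
Finally, solving for integer coefficients yields p as stated.

x^2 - x*y - 1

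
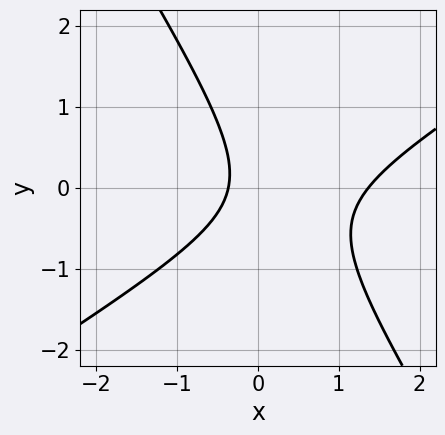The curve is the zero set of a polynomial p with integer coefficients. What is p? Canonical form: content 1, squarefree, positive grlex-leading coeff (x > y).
deg p = 2. The shape is more complex than any degree-1 curve.
Reading off the gridlines: the curve avoids every integer y-axis point in the box.
Putting this together gives p.

2*x^2 - 2*x*y - 2*y^2 - 2*x - 1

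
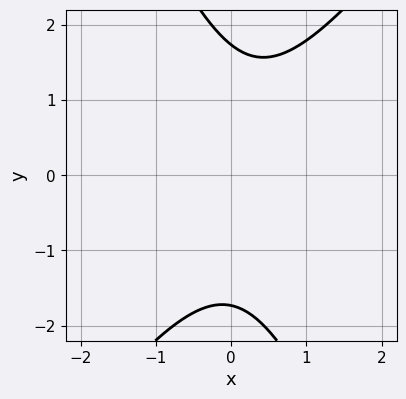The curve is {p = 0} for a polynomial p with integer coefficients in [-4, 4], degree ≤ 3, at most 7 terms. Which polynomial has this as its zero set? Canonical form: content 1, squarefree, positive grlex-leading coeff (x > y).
1. Degree: no degree-1 curve has this shape, so deg p = 2.
2. Reading off the gridlines: it misses every integer gridline on the x-axis.
3. Assembling these constraints gives the stated polynomial.

3*x^2 - x*y - y^2 - x + 3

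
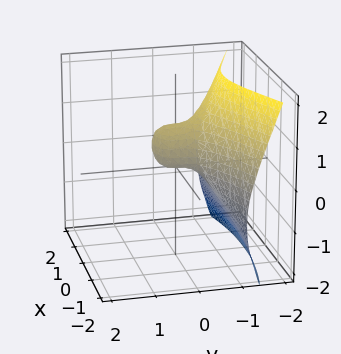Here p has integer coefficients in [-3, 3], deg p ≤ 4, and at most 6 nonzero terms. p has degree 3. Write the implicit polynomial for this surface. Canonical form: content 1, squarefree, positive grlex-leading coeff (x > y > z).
x^2*z + 3*y^3 + x^2 + 2*z^2 - 2*z

(a) The degree is 3 — no degree-2 surface has this shape.
(b) Observable constraints: it meets the y-axis at y = 0 (among the integer gridlines); among the integer gridlines, it crosses the z-axis at z ∈ {0, 1}; one x-axis crossing is at x = 0.
(c) Solving for integer coefficients yields p as stated.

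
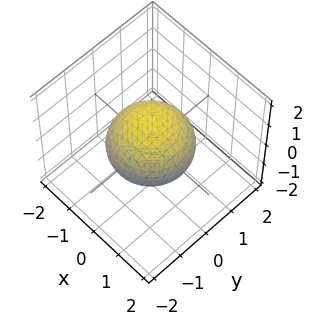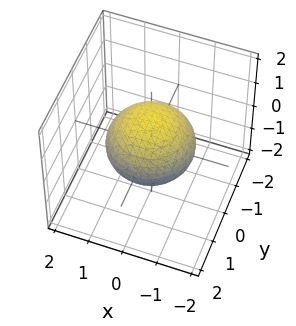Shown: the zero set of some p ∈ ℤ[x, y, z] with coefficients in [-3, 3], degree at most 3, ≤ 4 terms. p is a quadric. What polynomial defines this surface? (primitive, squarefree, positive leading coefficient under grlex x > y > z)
(a) deg p = 2.
(b) Symmetries: every cross-section ⟂ z is a circle, so x, y appear only via x² + y²; the z ↦ −z reflection is a symmetry, so z appears only in even powers.
(c) From the visible intercepts: among the integer gridlines, it crosses the z-axis at z ∈ {-1, 1}; a circular section at z = 0 has radius between 1 and 2.
(d) Assembling these constraints gives the stated polynomial.

2*x^2 + 2*y^2 + 3*z^2 - 3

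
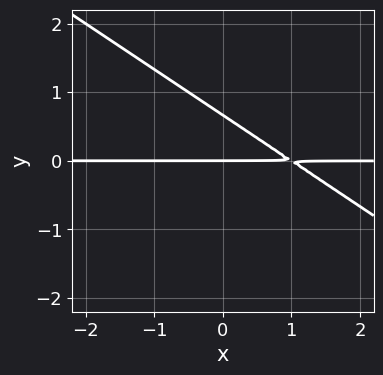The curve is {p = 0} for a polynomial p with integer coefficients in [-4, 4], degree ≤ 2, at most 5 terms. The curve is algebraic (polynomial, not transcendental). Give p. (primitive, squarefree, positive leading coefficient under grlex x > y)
The degree is 2 — a generic line meets the curve in up to 2 points.
From the axis intercepts and sections: every point of the x-axis in the box is on the curve; one y-axis crossing is at y = 0.
Assembling these constraints gives the stated polynomial.

2*x*y + 3*y^2 - 2*y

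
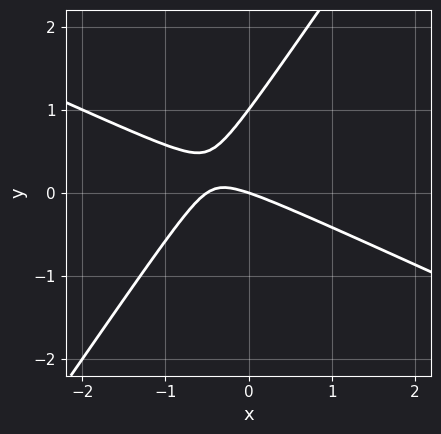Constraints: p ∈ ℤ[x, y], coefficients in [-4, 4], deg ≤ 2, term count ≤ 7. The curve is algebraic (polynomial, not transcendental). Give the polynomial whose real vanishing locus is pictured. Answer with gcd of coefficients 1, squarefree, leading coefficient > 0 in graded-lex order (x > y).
2*x^2 + 3*x*y - 3*y^2 + x + 3*y

Degree: a generic line meets the curve in up to 2 points, so deg p = 2.
Checking where it meets the axes: one x-axis crossing is at x = 0; the y-axis gridline crossings are at y ∈ {0, 1}.
Fitting integer coefficients to these (and the overall shape) gives p.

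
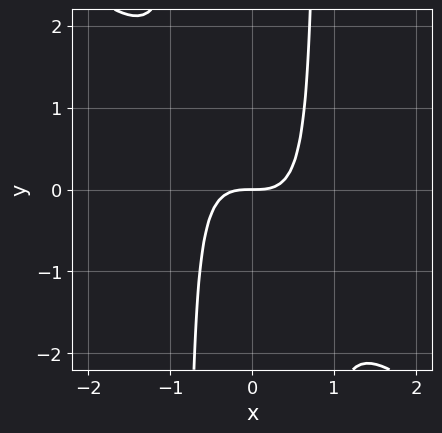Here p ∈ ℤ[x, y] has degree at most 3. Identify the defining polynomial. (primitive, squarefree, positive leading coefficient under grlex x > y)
Degree: a generic line meets the curve in up to 3 points, so deg p = 3.
From the axis intercepts and sections: it meets the x-axis at x = 0 (among the integer gridlines); it crosses the y-axis at the gridline y = 0.
These observations pin down the coefficients.

3*x^3 + 3*x^2*y - 2*y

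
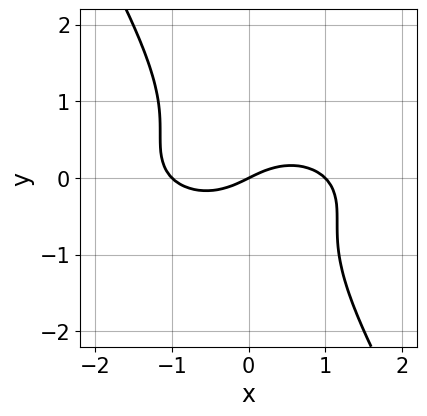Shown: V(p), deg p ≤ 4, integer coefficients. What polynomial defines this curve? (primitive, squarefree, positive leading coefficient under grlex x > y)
x^3 + 3*x*y^2 + 2*y^3 - x + 2*y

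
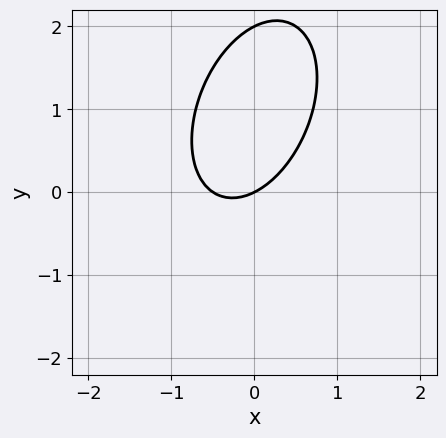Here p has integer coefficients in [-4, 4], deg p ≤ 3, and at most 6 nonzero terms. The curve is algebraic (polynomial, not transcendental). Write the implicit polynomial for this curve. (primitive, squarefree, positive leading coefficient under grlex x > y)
2*x^2 - x*y + y^2 + x - 2*y

(a) deg p = 2. The shape is more complex than any degree-1 curve.
(b) From the axis intercepts and sections: it meets the x-axis at x = 0 (among the integer gridlines); among the integer gridlines, it crosses the y-axis at y ∈ {0, 2}.
(c) Assembling these constraints gives the stated polynomial.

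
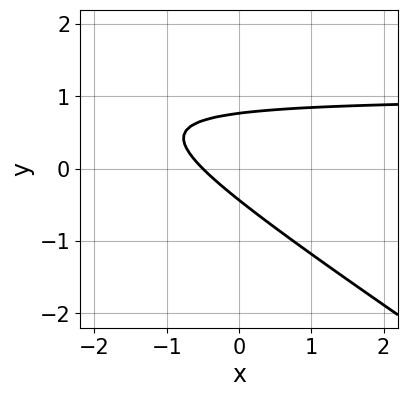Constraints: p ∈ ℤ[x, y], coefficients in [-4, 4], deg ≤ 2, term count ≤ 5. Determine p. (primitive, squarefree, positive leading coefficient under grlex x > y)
2*x*y + 3*y^2 - 2*x - y - 1

(a) deg p = 2. The shape is more complex than any degree-1 curve.
(b) Solving for integer coefficients yields p as stated.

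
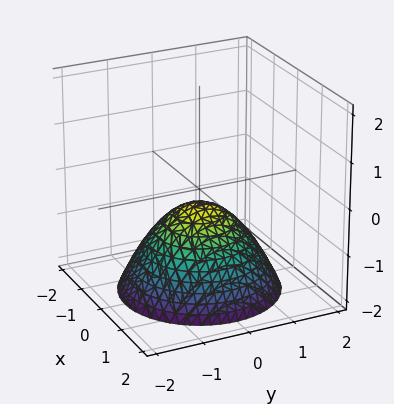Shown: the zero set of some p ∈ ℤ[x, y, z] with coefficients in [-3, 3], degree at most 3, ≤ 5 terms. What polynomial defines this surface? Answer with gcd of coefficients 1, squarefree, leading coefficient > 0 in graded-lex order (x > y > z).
Degree: the shape is more complex than any degree-1 surface, so deg p = 2.
By symmetry, every cross-section ⟂ z is a circle, so x, y appear only via x² + y².
Observable constraints: a circular section at z = -2 has radius between 1 and 2; no x-intercept at any integer in the box; no y-intercept at any integer in the box.
The integer polynomial consistent with all of this is the stated p.

2*x^2 + 2*y^2 + 3*z + 1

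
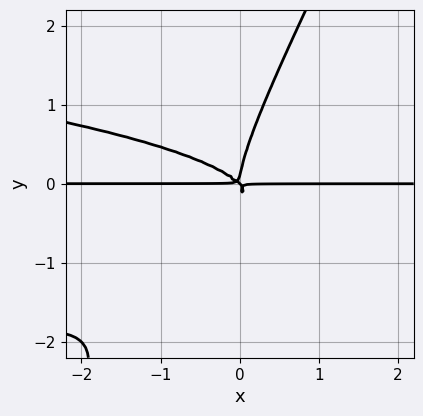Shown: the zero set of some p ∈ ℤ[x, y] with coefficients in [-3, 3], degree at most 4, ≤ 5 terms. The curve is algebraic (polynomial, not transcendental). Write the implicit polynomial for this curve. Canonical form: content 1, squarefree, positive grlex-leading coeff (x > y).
2*x*y^3 - y^4 + x^2*y + x*y^2

First, degree: no degree-3 curve has this shape, so deg p = 4.
Next, from the axis intercepts and sections: every point of the x-axis in the box is on the curve.
Finally, these observations pin down the coefficients.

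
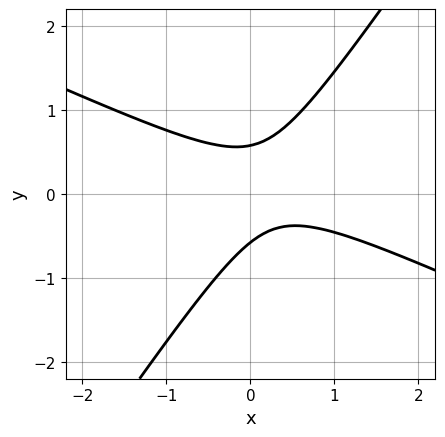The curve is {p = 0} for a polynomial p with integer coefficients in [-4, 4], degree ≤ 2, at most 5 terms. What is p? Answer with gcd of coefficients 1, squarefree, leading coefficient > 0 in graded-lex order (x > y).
(a) The degree is 2 — a generic line meets the curve in up to 2 points.
(b) From the axis intercepts and sections: it misses every integer gridline on the x-axis.
(c) Matching integer coefficients to the picture gives p.

2*x^2 + 3*x*y - 3*y^2 - x + 1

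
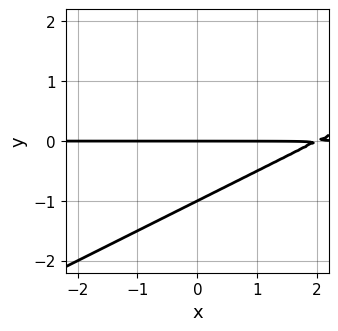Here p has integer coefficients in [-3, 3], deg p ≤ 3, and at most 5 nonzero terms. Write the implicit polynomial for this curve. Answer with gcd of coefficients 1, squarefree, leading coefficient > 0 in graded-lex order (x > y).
deg p = 2.
From the visible intercepts: the y-axis gridline crossings are at y ∈ {-1, 0}; the visible x-axis segment lies entirely on the curve.
Putting this together gives p.

x*y - 2*y^2 - 2*y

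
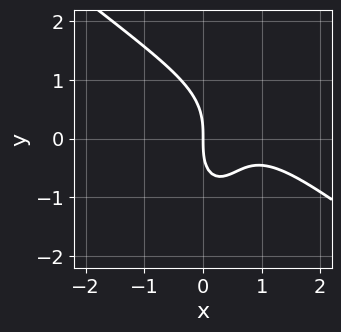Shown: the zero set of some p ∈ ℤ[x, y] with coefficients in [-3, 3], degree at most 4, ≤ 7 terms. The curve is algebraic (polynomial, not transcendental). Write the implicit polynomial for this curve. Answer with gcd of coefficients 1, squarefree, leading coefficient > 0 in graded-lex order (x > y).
2*x^3 + 2*x^2*y + y^3 - 3*x^2 + 2*x

deg p = 3.
Reading off the gridlines: it crosses the x-axis at the gridline x = 0; it meets the y-axis at y = 0 (among the integer gridlines).
Together with the visible shape, these determine p as stated.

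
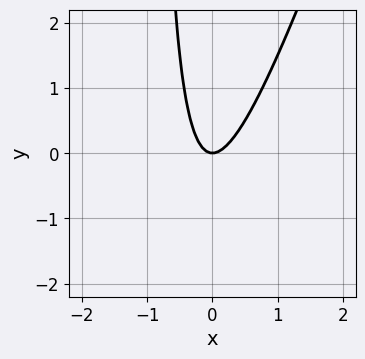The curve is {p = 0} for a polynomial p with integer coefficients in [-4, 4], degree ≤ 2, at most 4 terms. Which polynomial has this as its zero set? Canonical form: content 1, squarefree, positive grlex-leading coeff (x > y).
(a) Degree: a generic line meets the curve in up to 2 points, so deg p = 2.
(b) From the visible intercepts: it crosses the y-axis at the gridline y = 0; it crosses the x-axis at the gridline x = 0.
(c) The integer polynomial consistent with all of this is the stated p.

3*x^2 - x*y - y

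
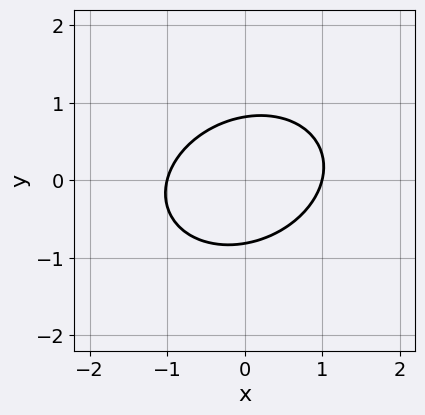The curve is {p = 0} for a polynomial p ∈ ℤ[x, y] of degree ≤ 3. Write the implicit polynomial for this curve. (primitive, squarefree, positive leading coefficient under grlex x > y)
2*x^2 - x*y + 3*y^2 - 2

First, degree: no degree-1 curve has this shape, so deg p = 2.
Then, reading off the gridlines: among the integer gridlines, it crosses the x-axis at x ∈ {-1, 1}.
Finally, together with the visible shape, these determine p as stated.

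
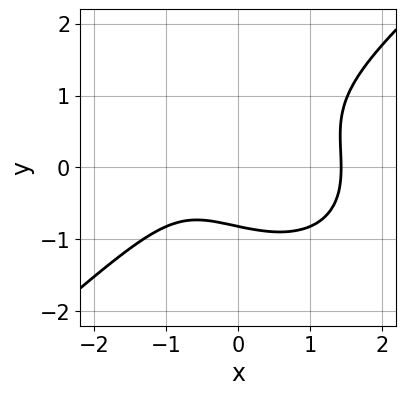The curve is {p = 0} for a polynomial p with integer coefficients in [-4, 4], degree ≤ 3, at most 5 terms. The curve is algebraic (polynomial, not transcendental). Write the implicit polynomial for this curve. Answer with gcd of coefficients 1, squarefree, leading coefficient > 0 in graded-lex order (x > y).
2*x^3 - 3*y^3 + 2*y^2 - 2*x - 3

1. Degree: a generic line meets the curve in up to 3 points, so deg p = 3.
2. The integer polynomial consistent with all of this is the stated p.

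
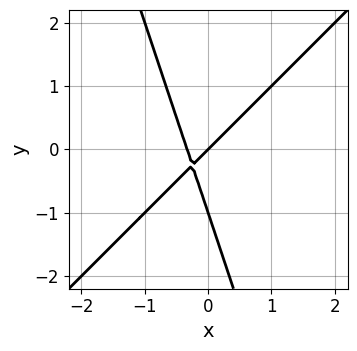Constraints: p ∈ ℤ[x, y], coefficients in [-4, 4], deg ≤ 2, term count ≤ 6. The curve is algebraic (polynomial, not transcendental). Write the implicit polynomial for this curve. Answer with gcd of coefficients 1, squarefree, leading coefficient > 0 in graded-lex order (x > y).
3*x^2 - 2*x*y - y^2 + x - y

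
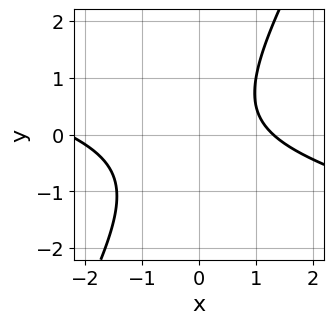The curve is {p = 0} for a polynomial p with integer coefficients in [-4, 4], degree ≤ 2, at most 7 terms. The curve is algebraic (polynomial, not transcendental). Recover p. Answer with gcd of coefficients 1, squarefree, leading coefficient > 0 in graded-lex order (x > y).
x^2 + 3*x*y - 2*y^2 + x - 3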